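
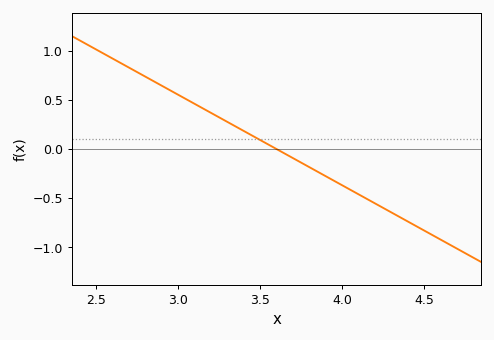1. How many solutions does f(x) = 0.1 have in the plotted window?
1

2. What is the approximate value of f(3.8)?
-0.184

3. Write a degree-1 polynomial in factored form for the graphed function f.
y = -0.92(x - 3.6)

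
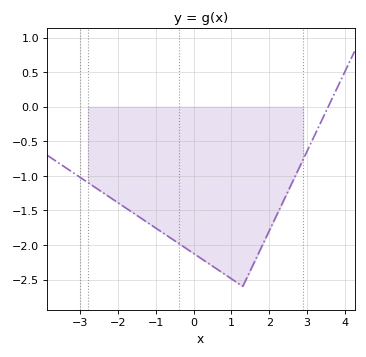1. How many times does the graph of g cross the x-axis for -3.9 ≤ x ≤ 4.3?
1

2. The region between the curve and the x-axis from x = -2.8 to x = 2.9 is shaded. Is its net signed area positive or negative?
negative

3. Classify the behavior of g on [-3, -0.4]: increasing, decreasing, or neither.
decreasing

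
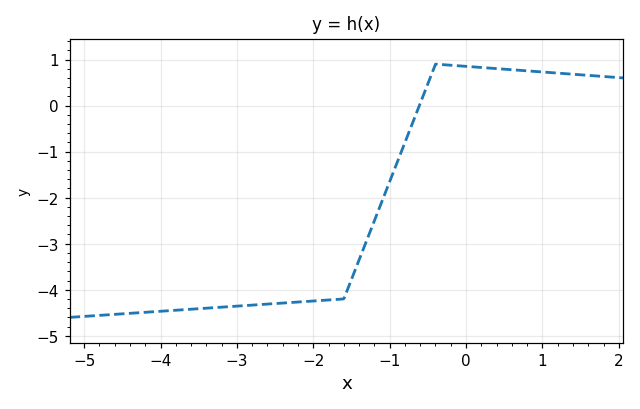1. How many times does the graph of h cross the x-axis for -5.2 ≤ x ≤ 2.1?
1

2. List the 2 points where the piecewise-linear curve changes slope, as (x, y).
(-1.6, -4.2); (-0.4, 0.9)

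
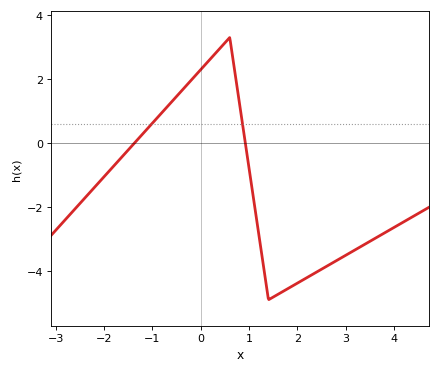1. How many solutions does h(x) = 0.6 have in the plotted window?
2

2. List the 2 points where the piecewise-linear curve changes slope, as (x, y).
(0.6, 3.3); (1.4, -4.9)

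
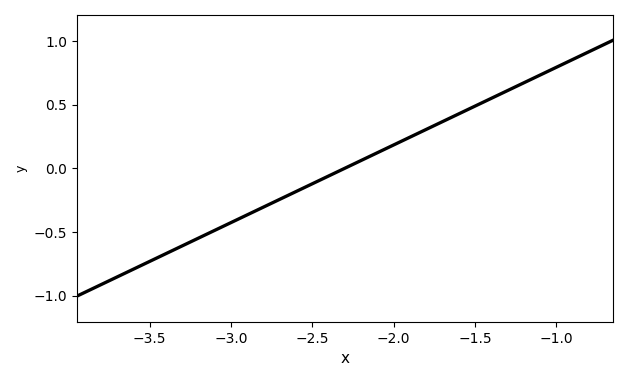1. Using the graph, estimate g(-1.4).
0.549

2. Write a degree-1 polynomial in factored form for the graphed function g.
y = 0.61(x + 2.3)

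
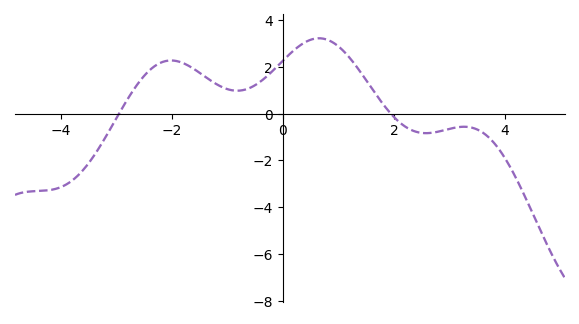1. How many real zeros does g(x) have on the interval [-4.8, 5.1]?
2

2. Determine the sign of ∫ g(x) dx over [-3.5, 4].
positive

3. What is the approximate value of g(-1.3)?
1.42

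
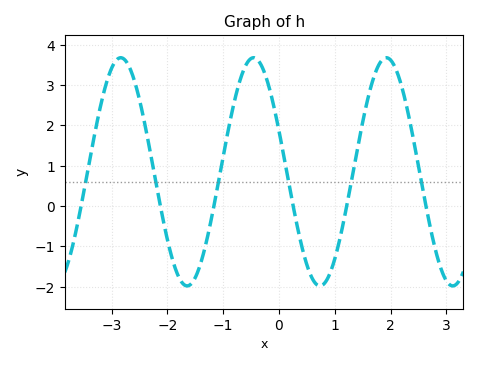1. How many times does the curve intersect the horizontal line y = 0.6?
6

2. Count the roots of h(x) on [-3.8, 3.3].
6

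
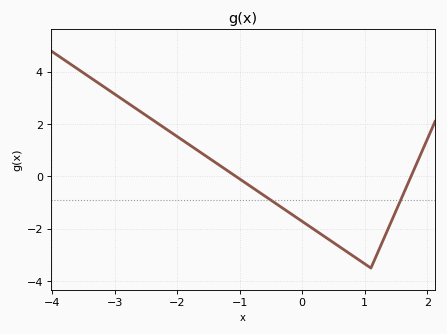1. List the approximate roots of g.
-1.1, 1.7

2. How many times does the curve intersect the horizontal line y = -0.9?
2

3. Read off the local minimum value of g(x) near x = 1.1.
-3.4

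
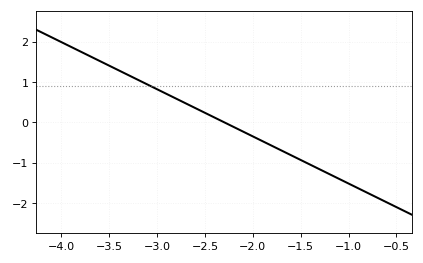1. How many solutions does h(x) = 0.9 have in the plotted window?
1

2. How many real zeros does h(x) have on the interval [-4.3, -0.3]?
1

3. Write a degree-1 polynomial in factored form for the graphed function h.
y = -1.17(x + 2.3)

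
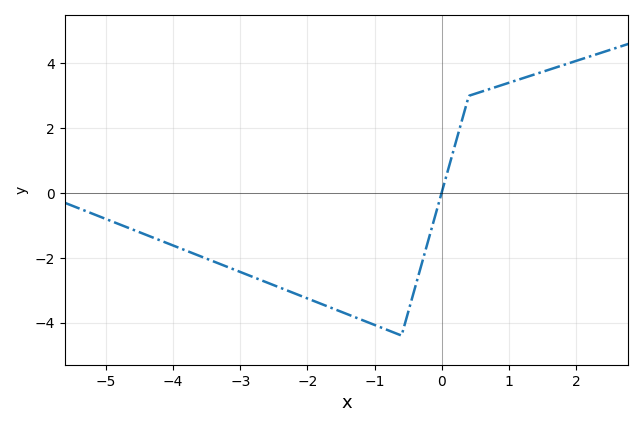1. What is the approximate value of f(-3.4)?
-2.2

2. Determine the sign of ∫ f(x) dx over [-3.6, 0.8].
negative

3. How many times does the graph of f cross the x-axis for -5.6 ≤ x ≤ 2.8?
1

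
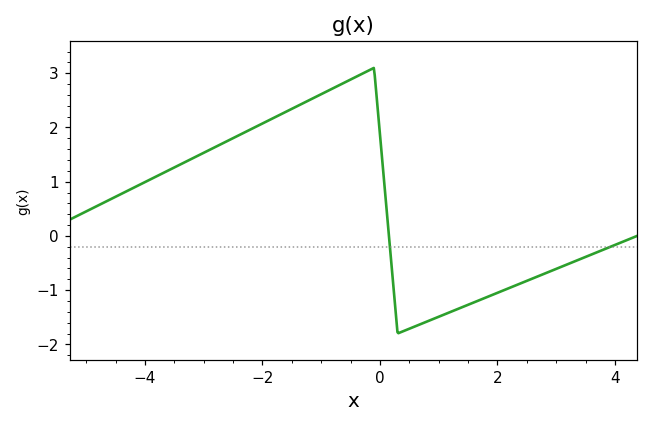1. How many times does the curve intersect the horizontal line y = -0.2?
2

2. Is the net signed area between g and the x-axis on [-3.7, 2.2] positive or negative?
positive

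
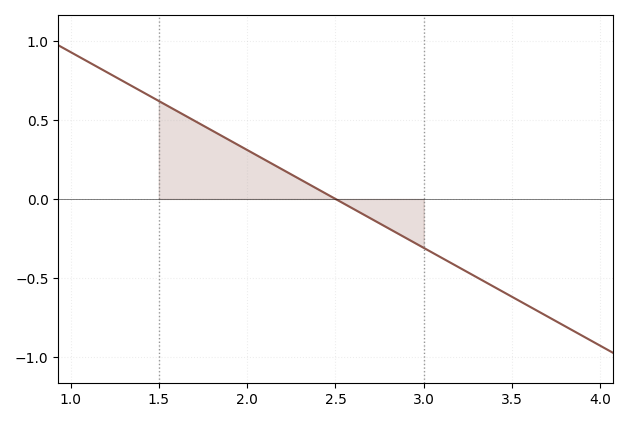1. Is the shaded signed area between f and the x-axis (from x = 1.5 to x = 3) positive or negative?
positive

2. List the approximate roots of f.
2.5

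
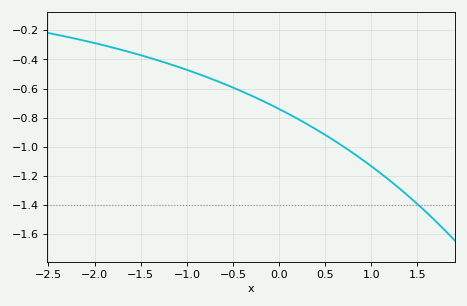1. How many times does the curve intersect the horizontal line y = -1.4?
1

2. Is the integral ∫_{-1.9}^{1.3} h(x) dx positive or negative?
negative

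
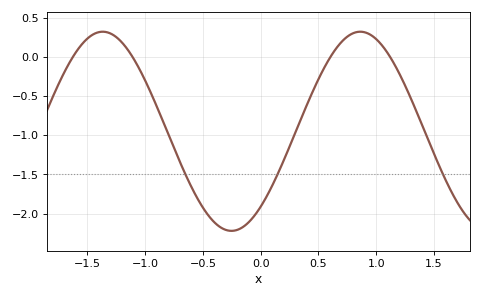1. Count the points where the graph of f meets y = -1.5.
3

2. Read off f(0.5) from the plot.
-0.3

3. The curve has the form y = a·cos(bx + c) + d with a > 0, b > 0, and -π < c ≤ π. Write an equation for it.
y = 1.27cos(2.8x - 2.4) - 0.95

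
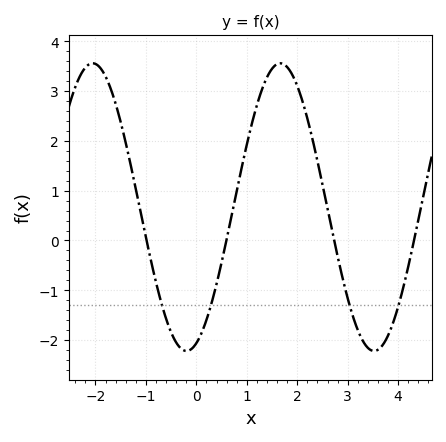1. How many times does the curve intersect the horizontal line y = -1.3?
4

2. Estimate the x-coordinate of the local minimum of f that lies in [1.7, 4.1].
3.52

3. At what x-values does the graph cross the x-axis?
-0.986, 0.596, 2.73, 4.31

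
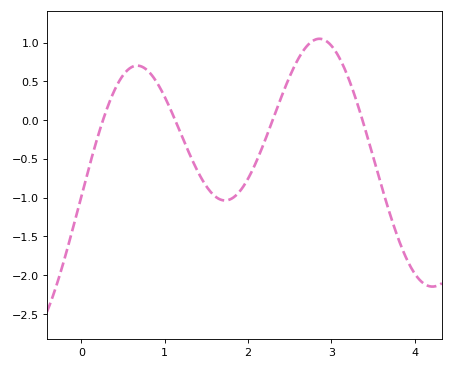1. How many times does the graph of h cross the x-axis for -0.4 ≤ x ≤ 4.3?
4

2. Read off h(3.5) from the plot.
-0.45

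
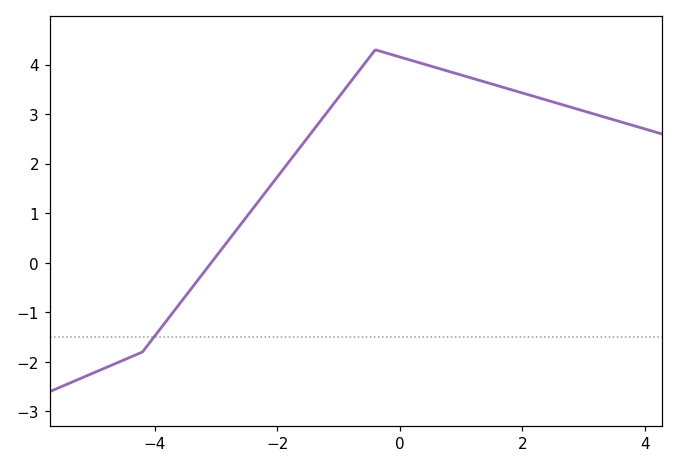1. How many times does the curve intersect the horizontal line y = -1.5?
1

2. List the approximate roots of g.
-3.08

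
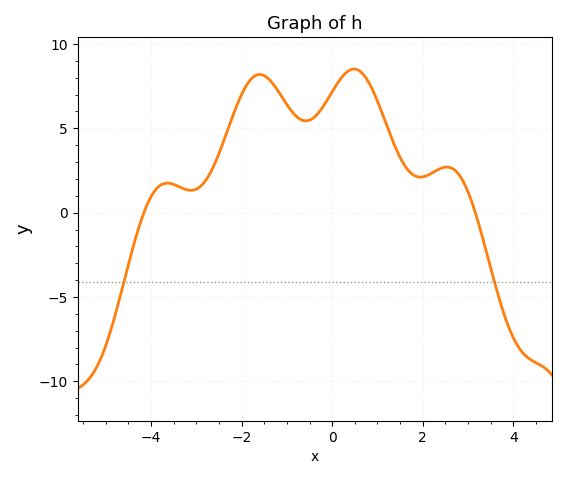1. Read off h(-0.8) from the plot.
5.5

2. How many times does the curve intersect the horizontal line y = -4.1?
2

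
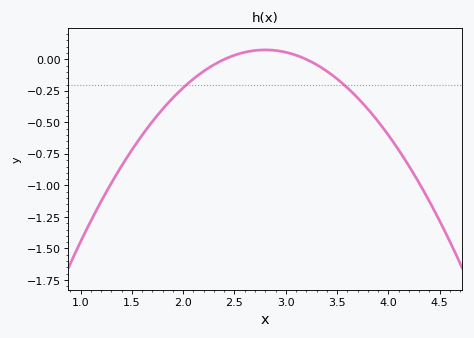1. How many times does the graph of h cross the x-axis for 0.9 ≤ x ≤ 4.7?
2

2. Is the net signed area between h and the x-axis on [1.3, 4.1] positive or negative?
negative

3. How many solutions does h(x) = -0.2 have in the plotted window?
2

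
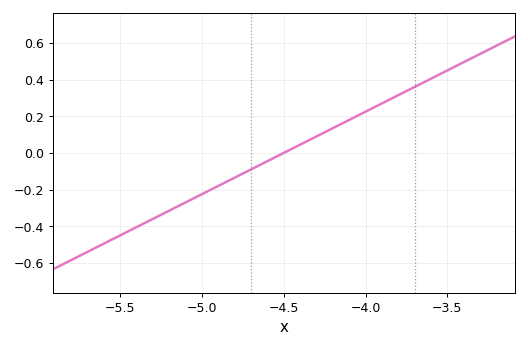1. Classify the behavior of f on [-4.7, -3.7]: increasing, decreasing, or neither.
increasing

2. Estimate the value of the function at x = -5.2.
-0.315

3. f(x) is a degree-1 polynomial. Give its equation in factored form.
y = 0.45(x + 4.5)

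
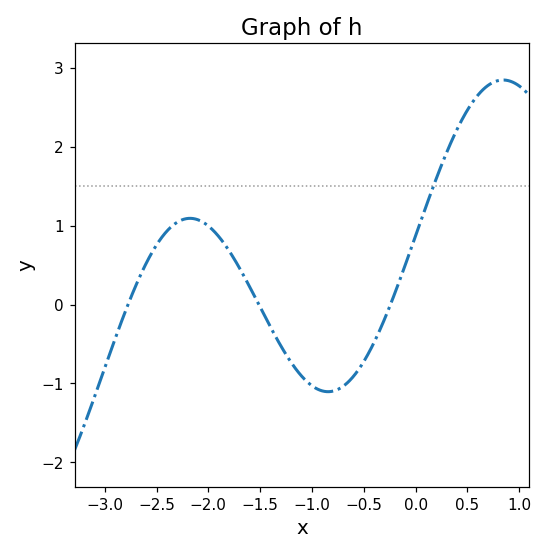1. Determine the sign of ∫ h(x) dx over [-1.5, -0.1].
negative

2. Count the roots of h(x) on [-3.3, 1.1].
3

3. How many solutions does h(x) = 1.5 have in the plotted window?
1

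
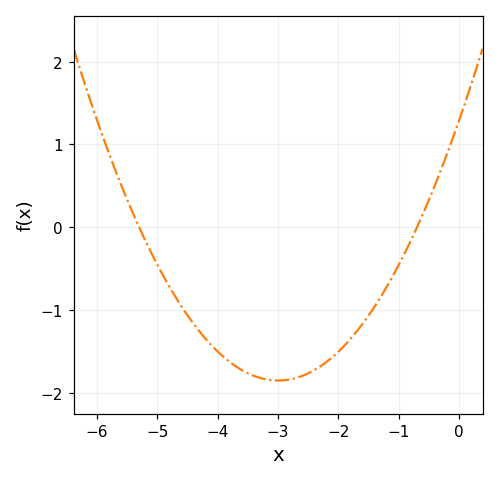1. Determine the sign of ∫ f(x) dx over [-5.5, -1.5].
negative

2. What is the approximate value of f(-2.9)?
-1.85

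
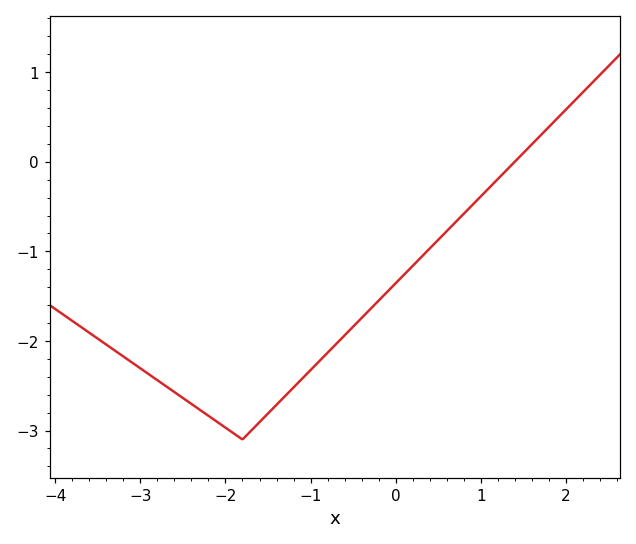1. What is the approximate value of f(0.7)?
-0.676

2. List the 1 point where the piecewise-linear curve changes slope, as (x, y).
(-1.8, -3.1)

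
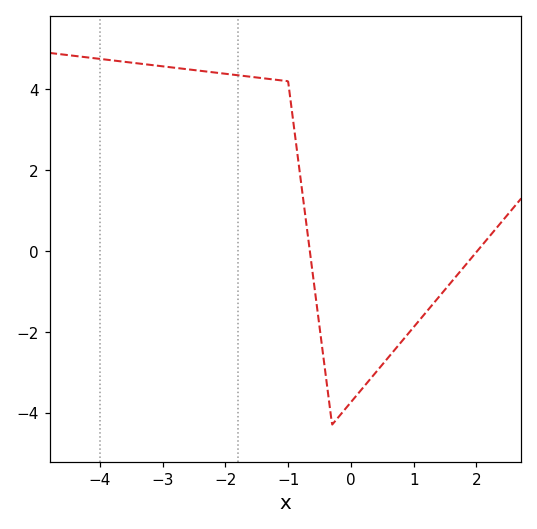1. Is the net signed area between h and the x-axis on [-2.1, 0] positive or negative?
positive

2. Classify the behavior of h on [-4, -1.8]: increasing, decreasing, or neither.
decreasing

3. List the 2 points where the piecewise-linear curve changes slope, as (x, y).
(-1, 4.2); (-0.3, -4.3)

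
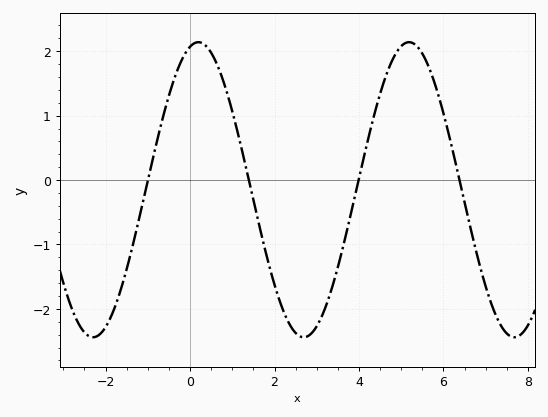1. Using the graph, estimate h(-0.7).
0.825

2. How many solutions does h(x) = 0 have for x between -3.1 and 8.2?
4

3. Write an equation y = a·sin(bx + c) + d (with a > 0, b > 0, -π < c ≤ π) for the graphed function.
y = 2.29sin(1.26x + 1.32) - 0.15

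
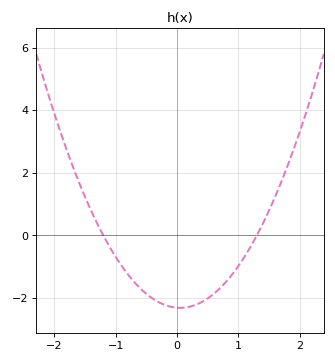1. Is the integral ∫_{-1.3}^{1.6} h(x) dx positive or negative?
negative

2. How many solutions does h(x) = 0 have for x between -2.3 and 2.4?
2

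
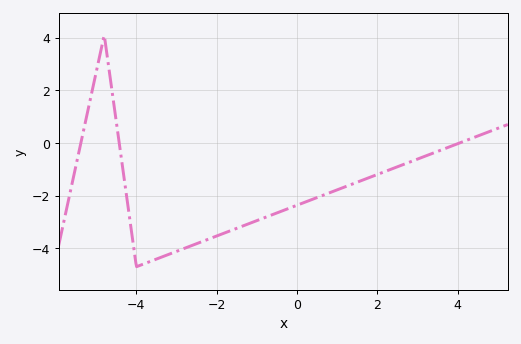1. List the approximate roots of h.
-5.4, -4.4, 4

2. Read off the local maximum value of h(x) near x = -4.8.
4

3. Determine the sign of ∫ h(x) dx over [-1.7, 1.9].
negative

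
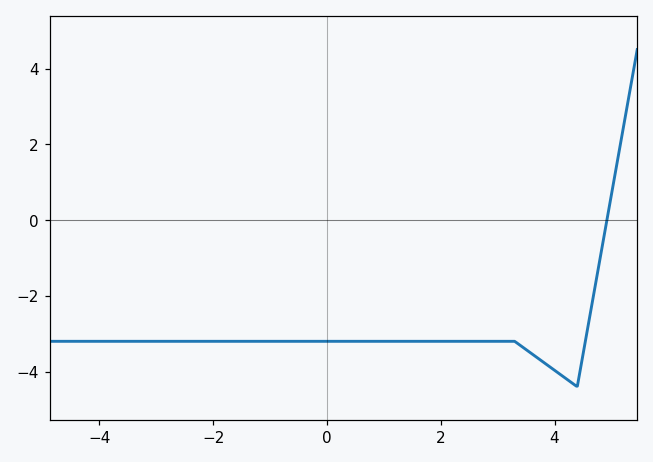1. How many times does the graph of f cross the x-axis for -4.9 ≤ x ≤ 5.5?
1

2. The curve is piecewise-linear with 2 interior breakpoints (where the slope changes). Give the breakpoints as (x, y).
(3.3, -3.2); (4.4, -4.4)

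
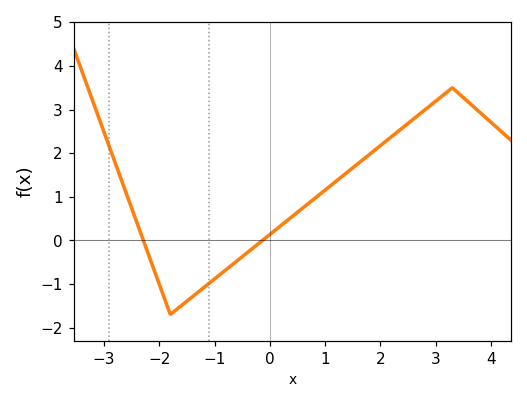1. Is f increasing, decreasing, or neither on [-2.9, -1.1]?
neither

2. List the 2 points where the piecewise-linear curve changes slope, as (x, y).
(-1.8, -1.7); (3.3, 3.5)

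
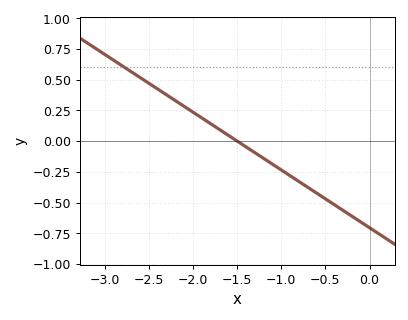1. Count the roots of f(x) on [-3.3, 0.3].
1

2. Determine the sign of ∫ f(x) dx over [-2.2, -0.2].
negative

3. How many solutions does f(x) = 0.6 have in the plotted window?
1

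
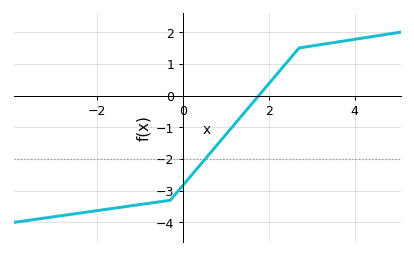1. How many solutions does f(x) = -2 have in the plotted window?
1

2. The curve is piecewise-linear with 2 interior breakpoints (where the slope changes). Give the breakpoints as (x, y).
(-0.3, -3.3); (2.7, 1.5)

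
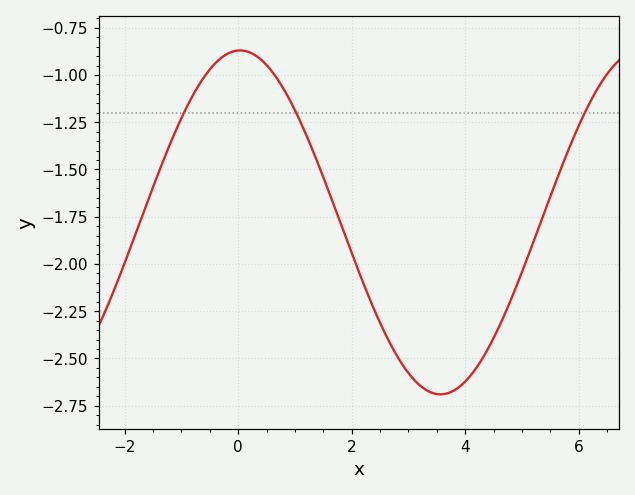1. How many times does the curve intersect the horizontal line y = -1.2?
3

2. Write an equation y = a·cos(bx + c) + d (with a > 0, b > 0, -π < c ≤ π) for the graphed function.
y = 0.91cos(0.89x - 0.03) - 1.78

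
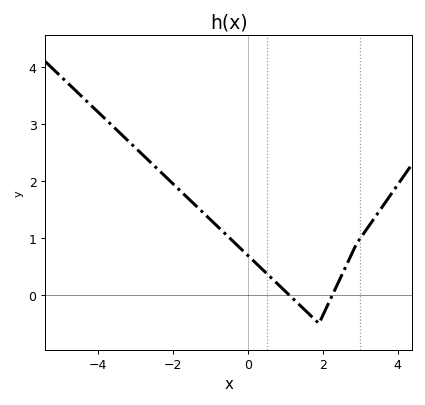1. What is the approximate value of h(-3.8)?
3.09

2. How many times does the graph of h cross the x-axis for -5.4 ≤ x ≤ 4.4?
2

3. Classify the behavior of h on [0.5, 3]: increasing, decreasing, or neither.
neither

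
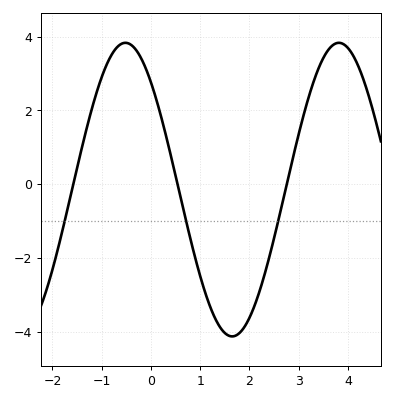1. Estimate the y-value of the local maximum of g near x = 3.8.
3.8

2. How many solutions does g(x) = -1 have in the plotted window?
3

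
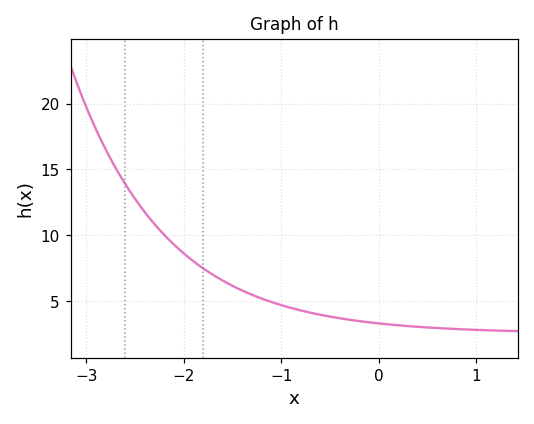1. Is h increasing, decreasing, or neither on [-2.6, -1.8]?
decreasing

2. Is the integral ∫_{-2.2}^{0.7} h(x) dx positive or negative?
positive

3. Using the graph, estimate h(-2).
8.5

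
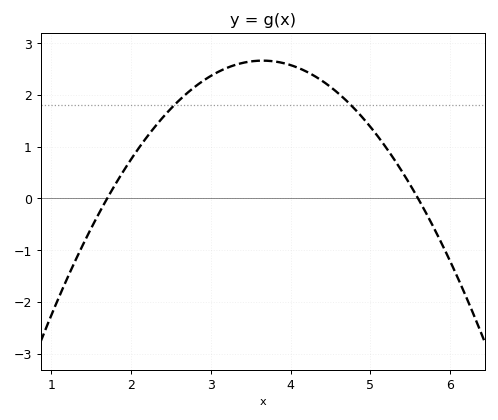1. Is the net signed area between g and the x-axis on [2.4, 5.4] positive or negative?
positive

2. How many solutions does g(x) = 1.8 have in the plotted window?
2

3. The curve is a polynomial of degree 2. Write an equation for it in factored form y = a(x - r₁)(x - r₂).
y = -0.7(x - 1.7)(x - 5.6)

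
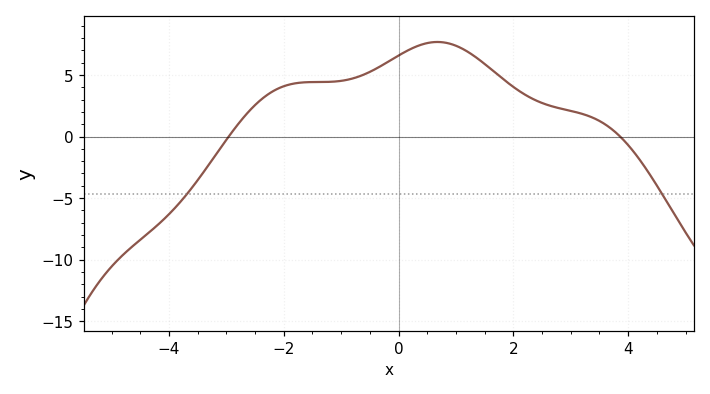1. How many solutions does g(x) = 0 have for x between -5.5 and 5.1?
2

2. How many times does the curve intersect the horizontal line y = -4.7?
2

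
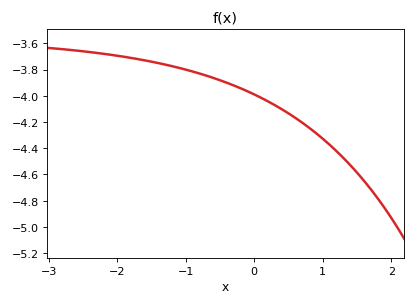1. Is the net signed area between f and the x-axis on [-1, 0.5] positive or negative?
negative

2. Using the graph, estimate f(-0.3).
-3.92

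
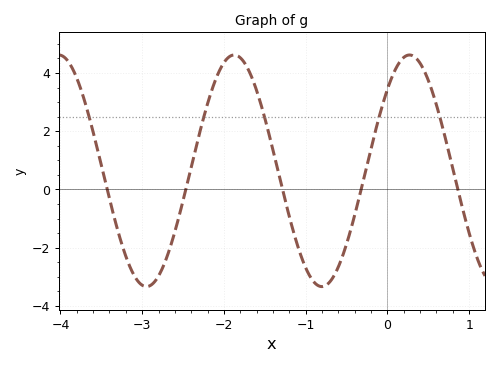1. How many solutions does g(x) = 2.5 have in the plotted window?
5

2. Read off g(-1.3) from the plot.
0.19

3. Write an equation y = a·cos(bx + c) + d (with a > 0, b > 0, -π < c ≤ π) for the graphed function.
y = 3.98cos(2.93x - 0.79) + 0.64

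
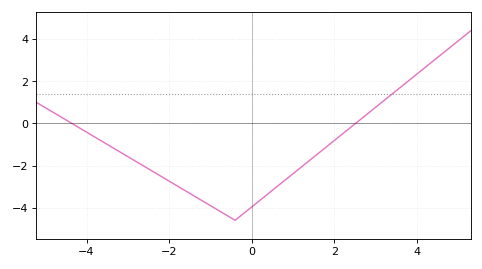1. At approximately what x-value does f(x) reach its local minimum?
-0.4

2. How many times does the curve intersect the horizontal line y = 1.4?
1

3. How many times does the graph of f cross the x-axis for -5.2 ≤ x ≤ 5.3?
2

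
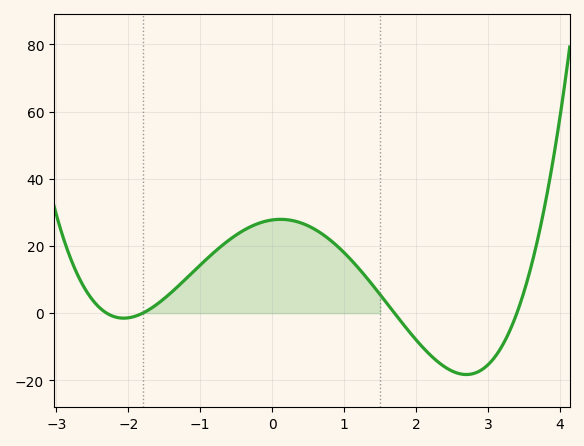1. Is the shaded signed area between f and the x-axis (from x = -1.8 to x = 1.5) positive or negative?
positive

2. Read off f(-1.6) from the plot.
2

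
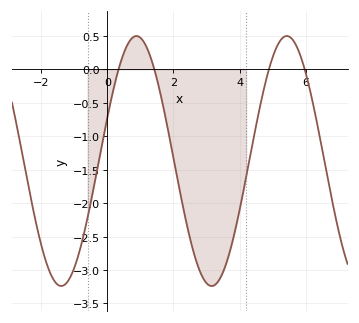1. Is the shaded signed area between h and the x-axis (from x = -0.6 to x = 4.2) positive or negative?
negative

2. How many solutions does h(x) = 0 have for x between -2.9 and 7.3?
4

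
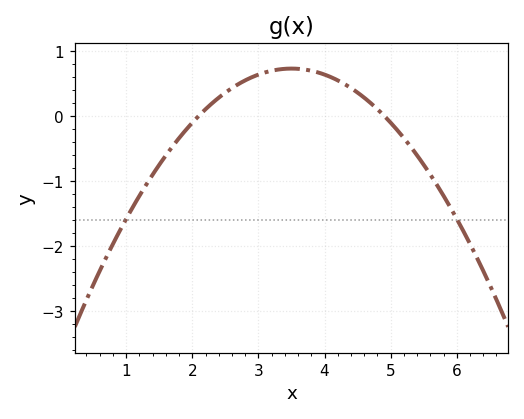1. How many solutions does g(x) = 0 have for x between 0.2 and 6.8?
2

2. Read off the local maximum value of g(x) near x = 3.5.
0.725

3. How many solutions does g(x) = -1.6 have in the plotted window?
2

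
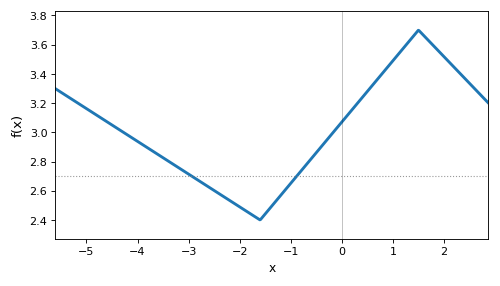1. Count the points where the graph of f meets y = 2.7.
2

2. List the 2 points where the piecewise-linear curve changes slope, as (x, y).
(-1.6, 2.4); (1.5, 3.7)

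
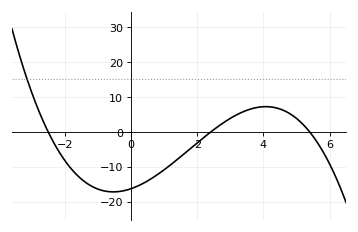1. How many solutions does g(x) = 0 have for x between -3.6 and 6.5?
3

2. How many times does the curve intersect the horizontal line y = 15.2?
1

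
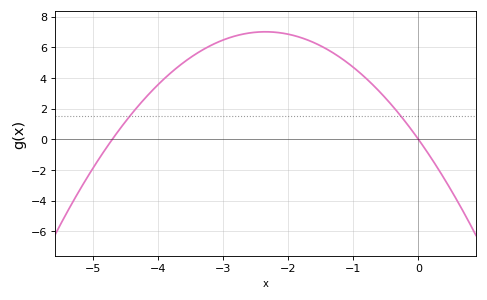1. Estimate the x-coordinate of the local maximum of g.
-2.35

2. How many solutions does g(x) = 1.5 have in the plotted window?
2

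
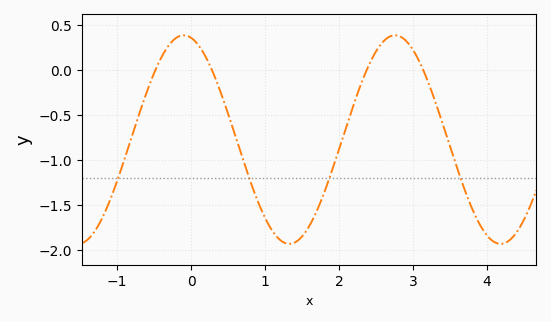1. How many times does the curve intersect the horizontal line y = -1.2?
4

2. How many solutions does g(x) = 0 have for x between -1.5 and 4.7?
4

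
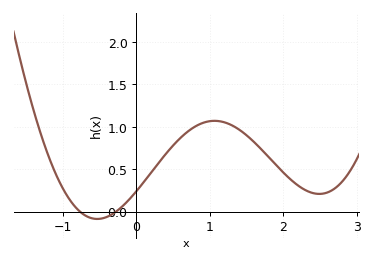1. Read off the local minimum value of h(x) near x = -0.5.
-0.1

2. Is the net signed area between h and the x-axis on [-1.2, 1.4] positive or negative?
positive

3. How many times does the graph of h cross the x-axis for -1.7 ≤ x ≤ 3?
2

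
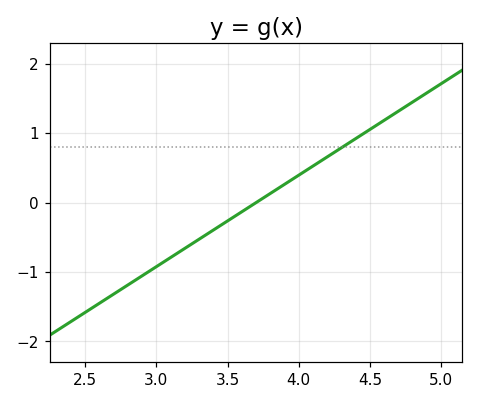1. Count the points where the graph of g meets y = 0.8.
1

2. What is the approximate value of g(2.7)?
-1.3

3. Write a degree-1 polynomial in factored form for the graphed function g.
y = 1.32(x - 3.7)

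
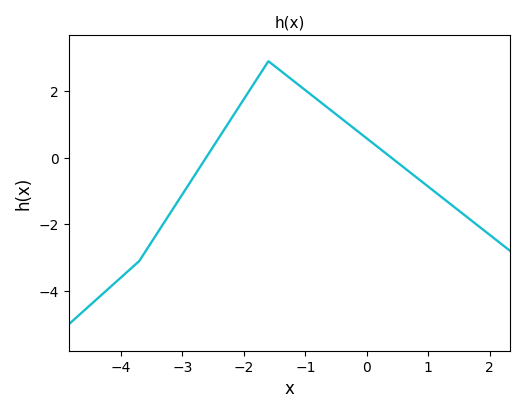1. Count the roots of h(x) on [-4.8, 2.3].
2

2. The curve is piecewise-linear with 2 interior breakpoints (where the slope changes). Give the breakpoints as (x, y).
(-3.7, -3.1); (-1.6, 2.9)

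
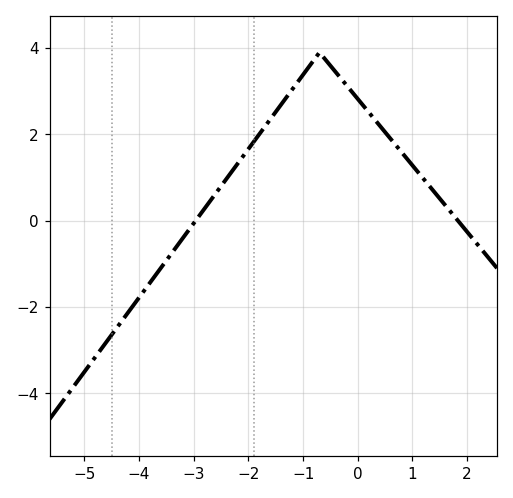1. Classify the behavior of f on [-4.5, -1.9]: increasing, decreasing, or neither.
increasing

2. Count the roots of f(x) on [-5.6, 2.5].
2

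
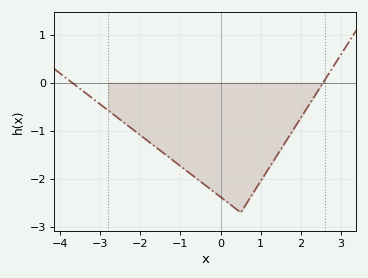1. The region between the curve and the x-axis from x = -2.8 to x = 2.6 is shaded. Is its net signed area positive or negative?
negative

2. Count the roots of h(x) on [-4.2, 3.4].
2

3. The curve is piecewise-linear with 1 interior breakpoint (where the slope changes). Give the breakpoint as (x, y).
(0.5, -2.7)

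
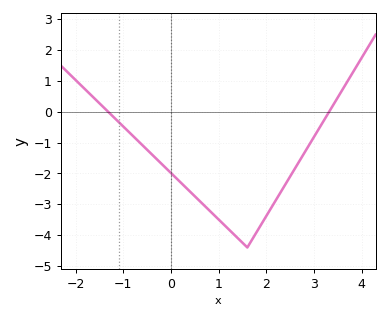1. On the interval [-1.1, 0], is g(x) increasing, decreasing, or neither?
decreasing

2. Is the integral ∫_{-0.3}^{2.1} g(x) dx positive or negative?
negative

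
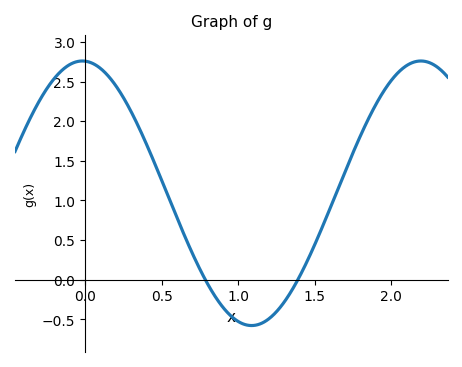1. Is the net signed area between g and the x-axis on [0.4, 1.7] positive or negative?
positive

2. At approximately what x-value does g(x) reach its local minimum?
1.1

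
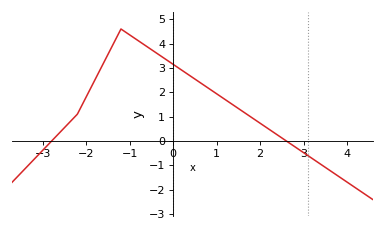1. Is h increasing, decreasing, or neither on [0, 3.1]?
decreasing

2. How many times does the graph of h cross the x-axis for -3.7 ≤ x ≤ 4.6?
2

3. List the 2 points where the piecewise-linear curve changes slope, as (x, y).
(-2.2, 1.1); (-1.2, 4.6)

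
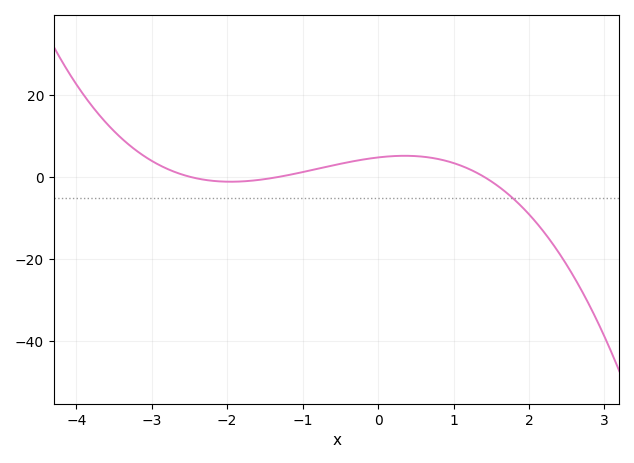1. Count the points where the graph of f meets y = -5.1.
1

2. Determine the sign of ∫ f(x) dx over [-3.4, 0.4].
positive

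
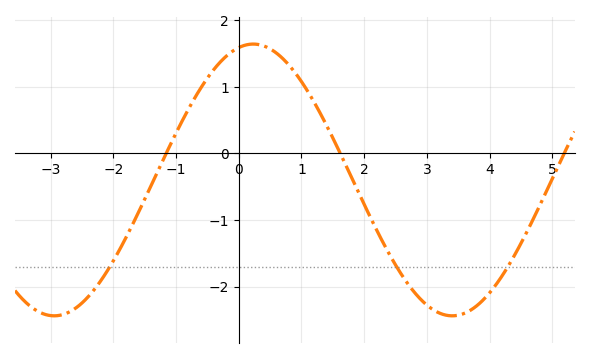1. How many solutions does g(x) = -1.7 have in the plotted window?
3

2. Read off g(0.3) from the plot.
1.64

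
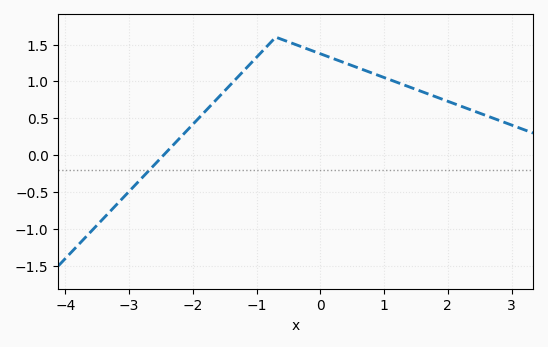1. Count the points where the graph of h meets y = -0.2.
1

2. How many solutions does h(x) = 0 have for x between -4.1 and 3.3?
1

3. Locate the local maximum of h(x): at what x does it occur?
-0.699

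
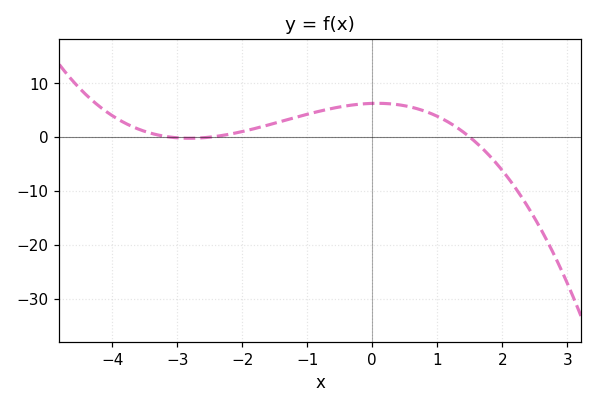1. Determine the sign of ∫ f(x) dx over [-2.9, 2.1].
positive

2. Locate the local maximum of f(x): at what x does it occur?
0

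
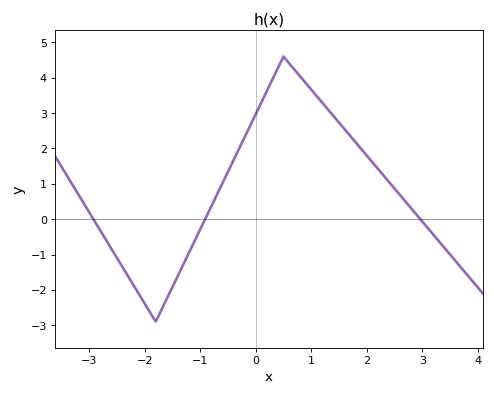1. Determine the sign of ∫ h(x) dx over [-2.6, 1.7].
positive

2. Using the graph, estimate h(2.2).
1.43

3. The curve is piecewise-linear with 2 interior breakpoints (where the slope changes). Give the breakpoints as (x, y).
(-1.8, -2.9); (0.5, 4.6)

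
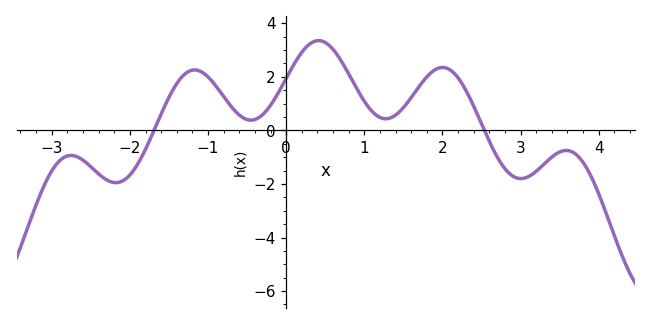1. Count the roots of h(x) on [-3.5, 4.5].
2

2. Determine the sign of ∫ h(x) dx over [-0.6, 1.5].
positive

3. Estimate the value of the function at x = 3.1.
-1.8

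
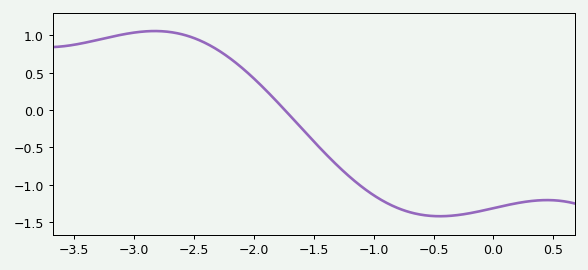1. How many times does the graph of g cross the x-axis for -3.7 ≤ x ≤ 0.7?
1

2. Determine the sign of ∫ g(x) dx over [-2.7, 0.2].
negative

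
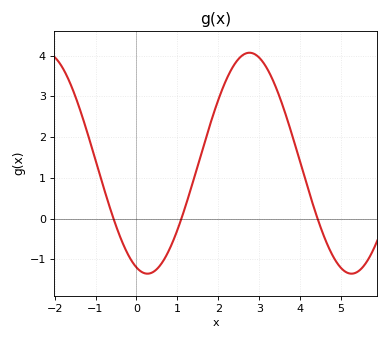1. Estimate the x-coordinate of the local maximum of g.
2.8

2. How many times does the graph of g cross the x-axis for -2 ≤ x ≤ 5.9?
3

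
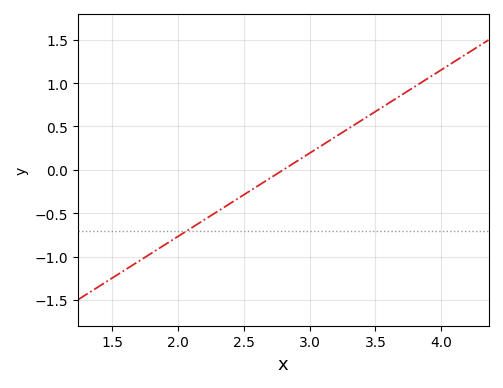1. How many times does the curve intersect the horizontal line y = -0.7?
1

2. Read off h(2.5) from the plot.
-0.3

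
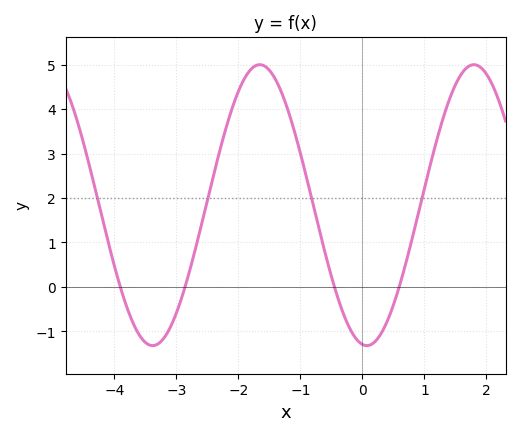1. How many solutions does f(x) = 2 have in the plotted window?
4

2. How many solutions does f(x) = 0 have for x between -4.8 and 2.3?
4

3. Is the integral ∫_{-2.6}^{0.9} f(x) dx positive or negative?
positive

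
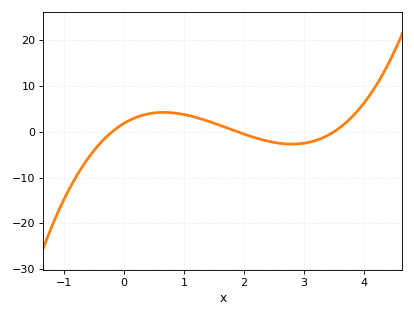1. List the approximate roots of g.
-0.2, 1.9, 3.5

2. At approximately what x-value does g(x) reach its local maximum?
0.7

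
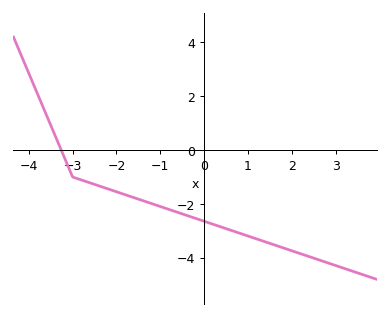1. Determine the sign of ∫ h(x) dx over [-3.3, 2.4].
negative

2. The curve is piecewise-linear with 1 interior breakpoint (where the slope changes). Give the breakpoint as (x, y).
(-3, -1)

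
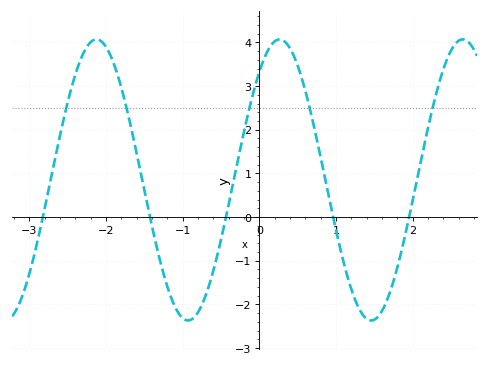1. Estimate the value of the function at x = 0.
3.33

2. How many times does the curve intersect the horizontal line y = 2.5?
5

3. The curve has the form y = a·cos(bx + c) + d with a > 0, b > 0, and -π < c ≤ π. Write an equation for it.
y = 3.22cos(2.63x - 0.692) + 0.85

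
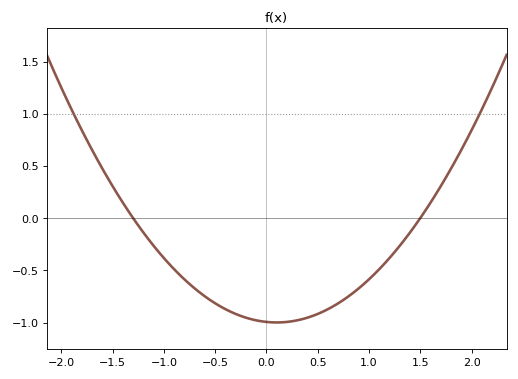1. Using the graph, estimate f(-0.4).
-0.872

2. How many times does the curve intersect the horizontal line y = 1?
2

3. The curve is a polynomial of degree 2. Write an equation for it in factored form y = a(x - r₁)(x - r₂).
y = 0.51(x + 1.3)(x - 1.5)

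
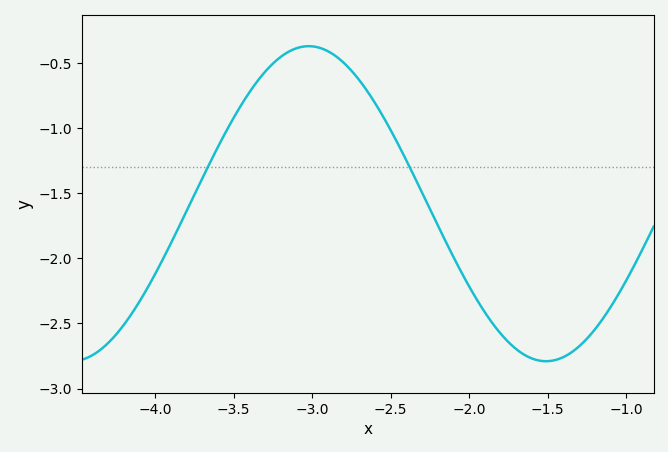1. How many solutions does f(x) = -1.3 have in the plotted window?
2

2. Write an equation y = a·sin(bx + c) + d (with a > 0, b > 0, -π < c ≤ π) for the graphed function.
y = 1.21sin(2.1x + 1.6) - 1.58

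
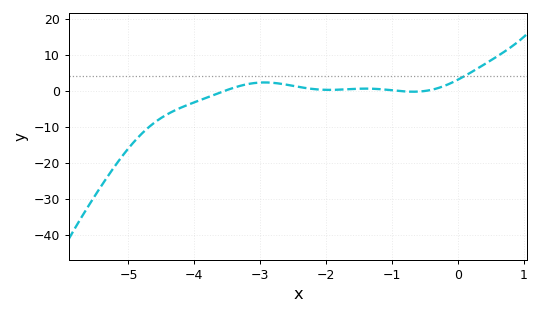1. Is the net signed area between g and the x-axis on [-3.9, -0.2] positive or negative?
positive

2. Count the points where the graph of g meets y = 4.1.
1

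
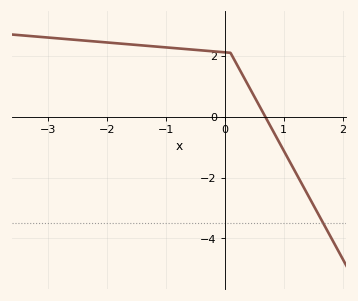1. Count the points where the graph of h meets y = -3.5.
1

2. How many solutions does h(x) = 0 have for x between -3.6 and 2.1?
1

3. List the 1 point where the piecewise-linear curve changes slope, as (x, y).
(0.1, 2.1)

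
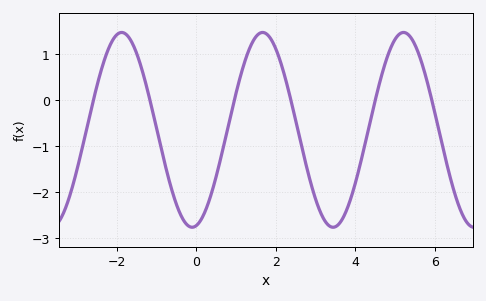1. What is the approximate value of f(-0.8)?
-1.4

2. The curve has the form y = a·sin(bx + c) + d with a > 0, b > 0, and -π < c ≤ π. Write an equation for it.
y = 2.12sin(1.8x - 1.4) - 0.64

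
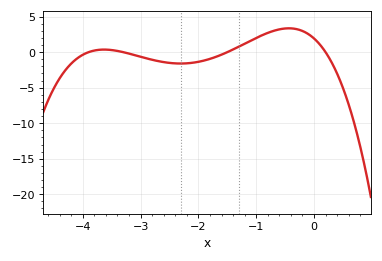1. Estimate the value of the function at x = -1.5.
0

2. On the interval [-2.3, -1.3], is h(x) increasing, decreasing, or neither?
increasing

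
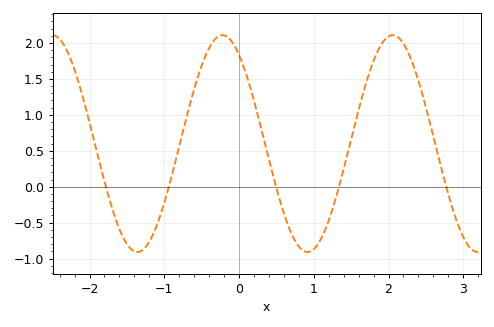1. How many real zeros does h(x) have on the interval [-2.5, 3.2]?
5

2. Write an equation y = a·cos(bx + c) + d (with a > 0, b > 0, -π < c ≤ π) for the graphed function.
y = 1.51cos(2.8x + 0.61) + 0.6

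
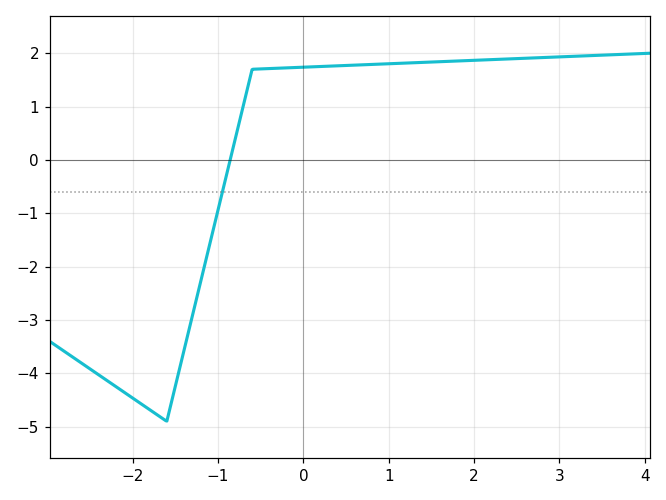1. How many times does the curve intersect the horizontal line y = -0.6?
1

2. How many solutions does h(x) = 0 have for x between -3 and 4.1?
1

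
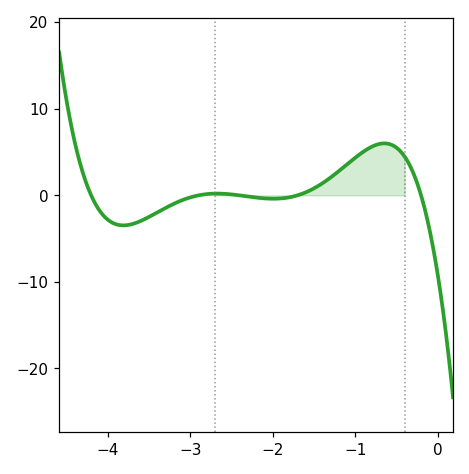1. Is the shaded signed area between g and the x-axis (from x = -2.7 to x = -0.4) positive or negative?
positive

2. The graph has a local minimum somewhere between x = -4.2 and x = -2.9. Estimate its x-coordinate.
-3.8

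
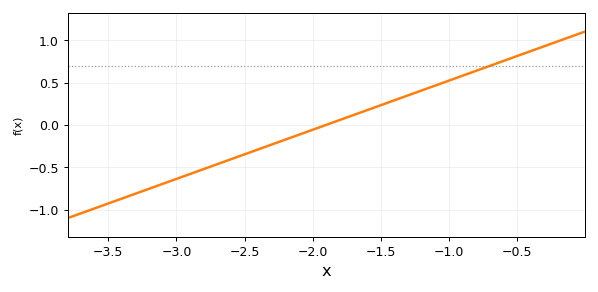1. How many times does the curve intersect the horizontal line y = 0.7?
1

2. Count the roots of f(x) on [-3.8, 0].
1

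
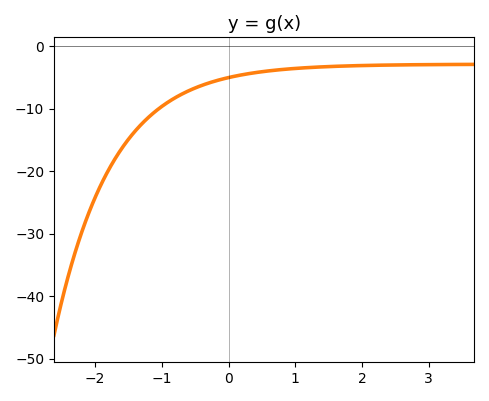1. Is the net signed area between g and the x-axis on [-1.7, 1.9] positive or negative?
negative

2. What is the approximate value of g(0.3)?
-4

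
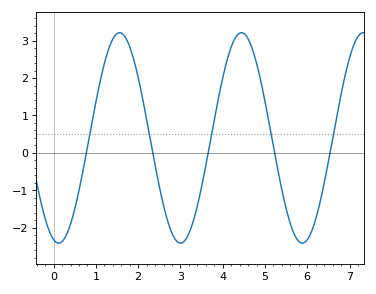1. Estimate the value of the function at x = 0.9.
0.8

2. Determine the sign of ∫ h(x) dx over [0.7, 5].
positive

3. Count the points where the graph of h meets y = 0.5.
5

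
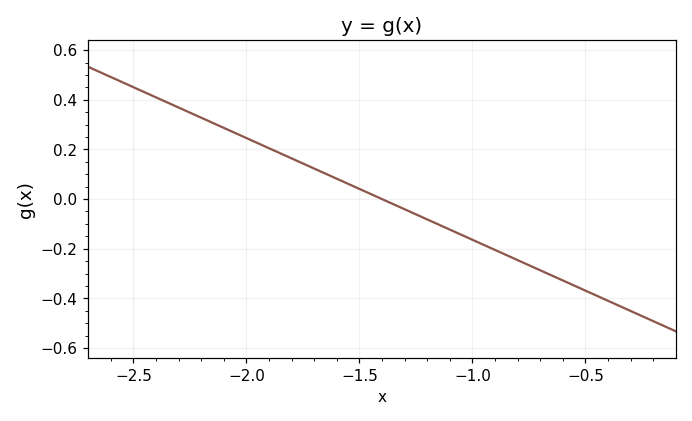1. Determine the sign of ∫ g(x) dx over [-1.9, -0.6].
negative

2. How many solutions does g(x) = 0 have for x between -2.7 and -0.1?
1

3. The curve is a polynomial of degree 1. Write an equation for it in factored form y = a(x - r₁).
y = -0.41(x + 1.4)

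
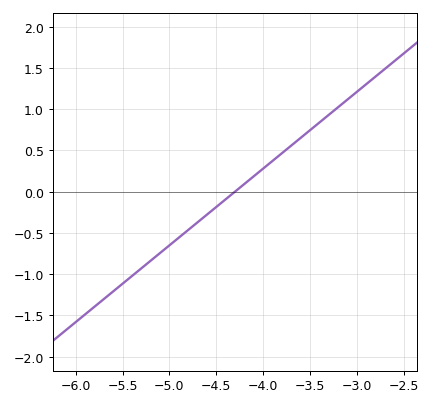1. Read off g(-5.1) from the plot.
-0.744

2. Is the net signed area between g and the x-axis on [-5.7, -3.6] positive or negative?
negative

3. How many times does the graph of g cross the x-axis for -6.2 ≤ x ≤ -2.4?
1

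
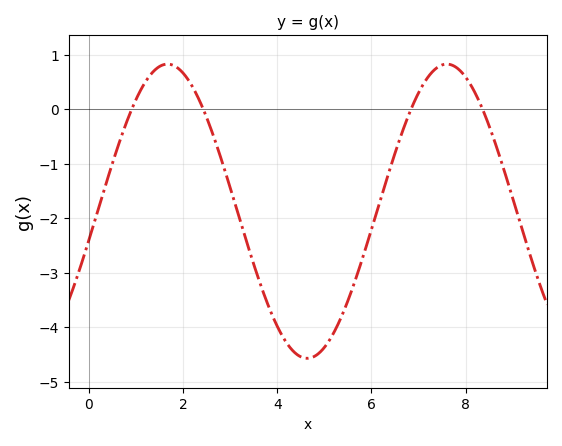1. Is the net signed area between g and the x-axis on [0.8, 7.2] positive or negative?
negative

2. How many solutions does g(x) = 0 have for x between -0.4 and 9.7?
4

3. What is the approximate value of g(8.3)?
0.118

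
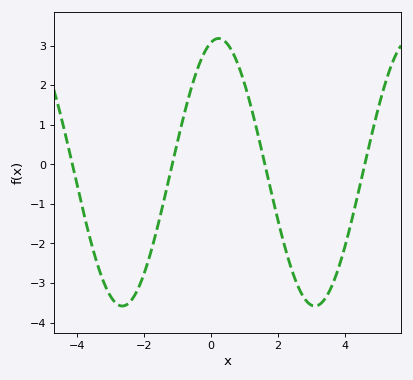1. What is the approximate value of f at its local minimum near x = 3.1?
-3.58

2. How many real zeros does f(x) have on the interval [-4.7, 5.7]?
4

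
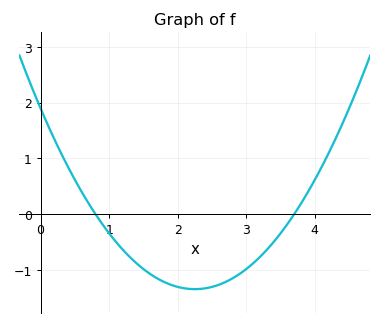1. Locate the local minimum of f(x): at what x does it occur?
2.2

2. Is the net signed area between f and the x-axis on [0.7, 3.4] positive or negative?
negative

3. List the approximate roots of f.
0.8, 3.7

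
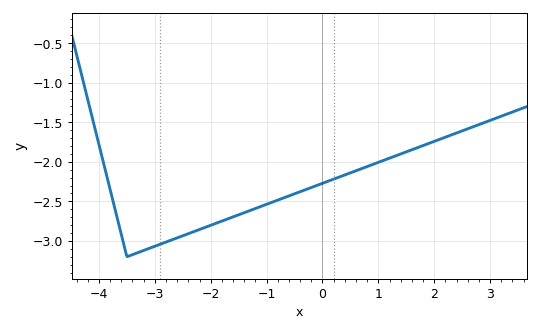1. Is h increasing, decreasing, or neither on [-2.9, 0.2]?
increasing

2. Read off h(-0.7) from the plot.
-2.45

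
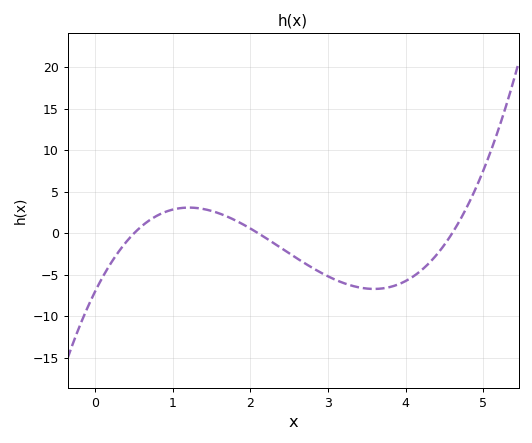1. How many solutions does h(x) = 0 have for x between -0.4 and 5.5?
3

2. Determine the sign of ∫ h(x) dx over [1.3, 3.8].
negative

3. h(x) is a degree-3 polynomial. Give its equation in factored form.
y = 1.44(x - 0.5)(x - 2.1)(x - 4.6)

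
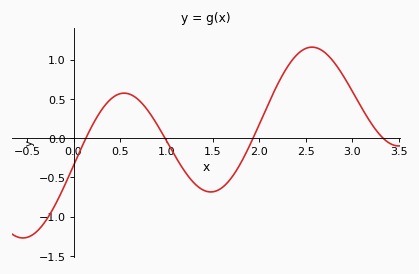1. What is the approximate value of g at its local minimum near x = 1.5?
-0.7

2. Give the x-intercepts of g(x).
0.1, 1, 1.9, 3.3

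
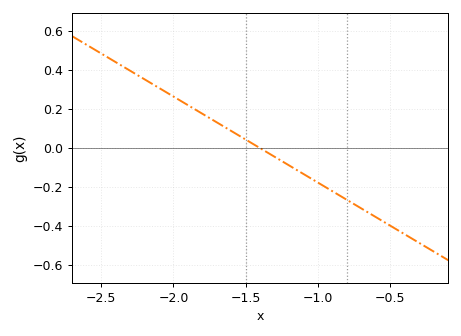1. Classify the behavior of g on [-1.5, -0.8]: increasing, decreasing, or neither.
decreasing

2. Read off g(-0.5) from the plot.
-0.396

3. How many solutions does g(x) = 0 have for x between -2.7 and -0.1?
1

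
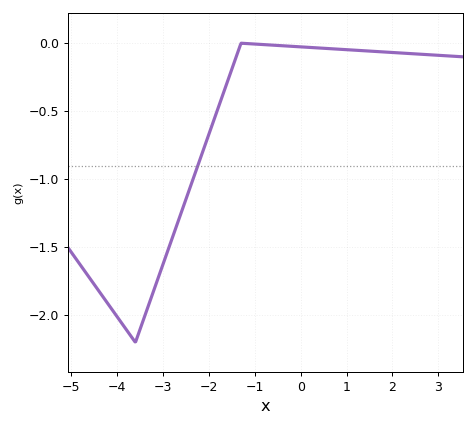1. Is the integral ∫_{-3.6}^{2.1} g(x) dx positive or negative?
negative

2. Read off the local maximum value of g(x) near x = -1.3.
-0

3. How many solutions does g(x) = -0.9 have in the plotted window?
1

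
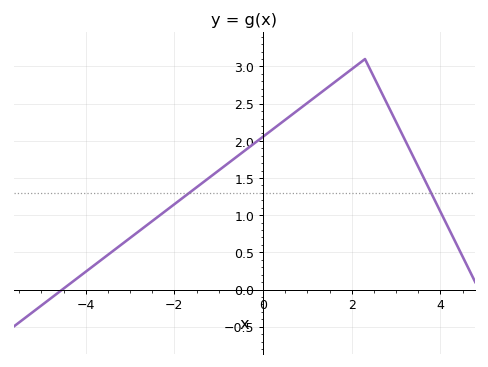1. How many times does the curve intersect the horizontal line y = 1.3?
2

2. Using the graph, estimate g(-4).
0.239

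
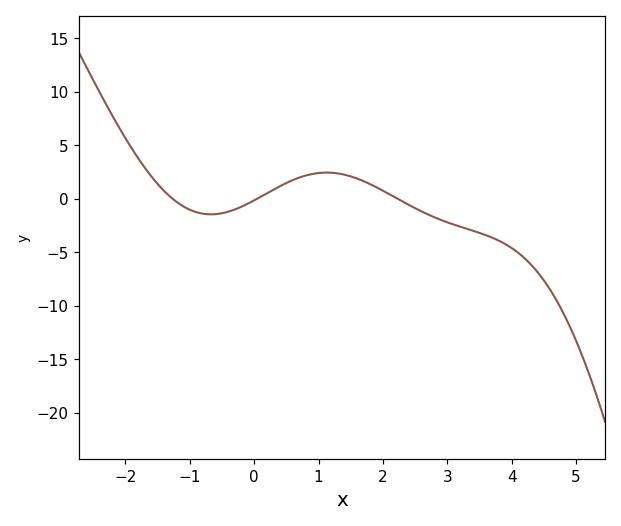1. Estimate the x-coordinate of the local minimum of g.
-0.6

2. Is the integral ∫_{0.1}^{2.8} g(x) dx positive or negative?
positive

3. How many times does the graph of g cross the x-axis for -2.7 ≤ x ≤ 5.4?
3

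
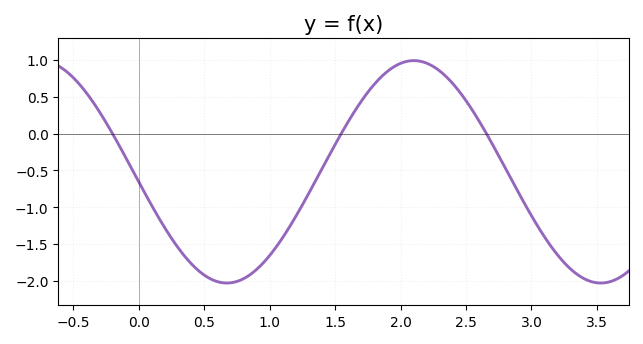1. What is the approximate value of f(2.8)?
-0.45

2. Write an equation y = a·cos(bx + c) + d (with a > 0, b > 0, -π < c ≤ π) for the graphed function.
y = 1.51cos(2.2x + 1.7) - 0.52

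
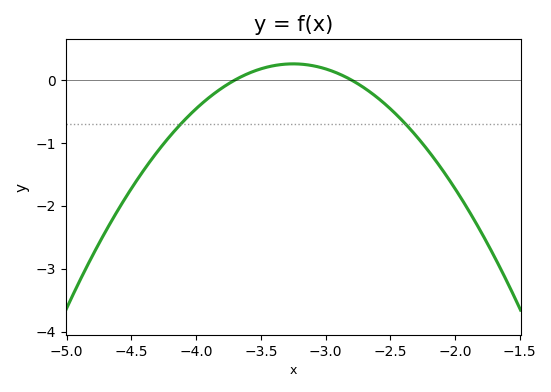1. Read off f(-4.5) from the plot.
-1.73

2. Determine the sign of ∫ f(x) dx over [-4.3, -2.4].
negative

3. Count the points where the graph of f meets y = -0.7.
2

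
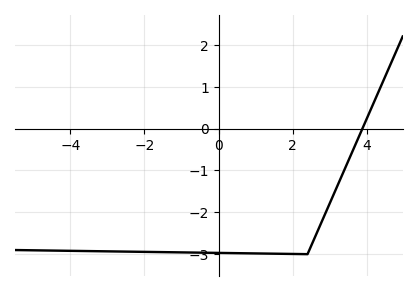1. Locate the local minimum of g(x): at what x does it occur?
2.4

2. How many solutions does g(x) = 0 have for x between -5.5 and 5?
1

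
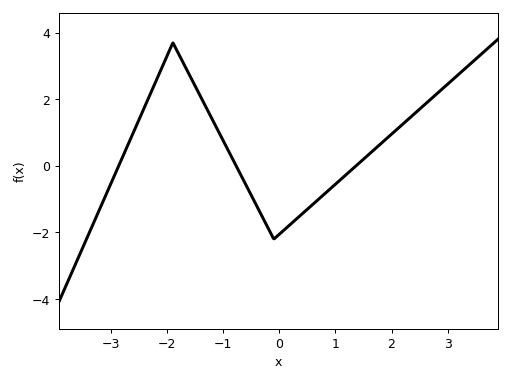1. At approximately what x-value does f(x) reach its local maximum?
-1.9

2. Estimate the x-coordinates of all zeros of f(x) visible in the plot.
-2.87, -0.771, 1.37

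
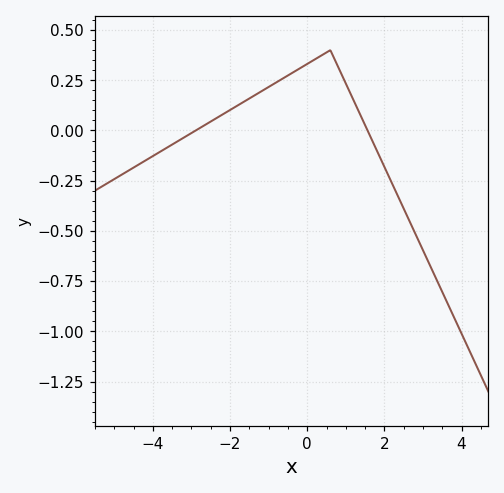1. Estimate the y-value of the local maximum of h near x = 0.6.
0.4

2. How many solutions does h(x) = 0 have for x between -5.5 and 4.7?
2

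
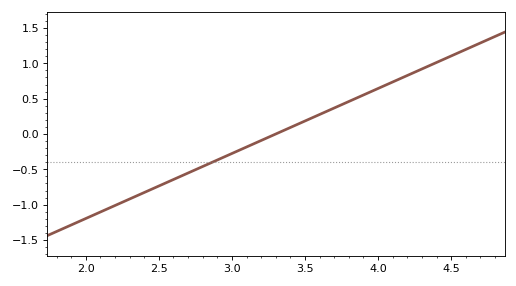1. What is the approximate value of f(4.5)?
1.1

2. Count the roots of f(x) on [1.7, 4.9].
1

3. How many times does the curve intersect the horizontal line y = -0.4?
1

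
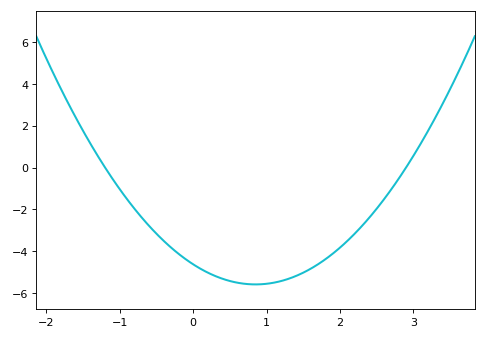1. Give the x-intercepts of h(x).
-1.2, 2.9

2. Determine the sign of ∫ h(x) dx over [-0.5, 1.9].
negative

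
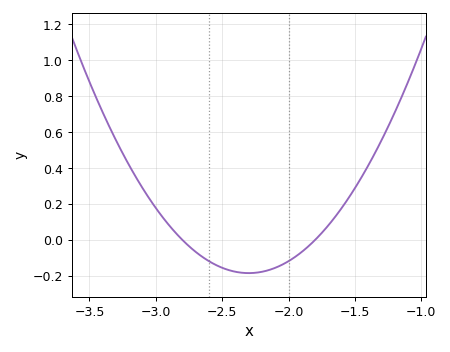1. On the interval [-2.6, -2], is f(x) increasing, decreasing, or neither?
neither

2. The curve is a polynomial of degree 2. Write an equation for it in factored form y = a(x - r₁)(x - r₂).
y = 0.74(x + 2.8)(x + 1.8)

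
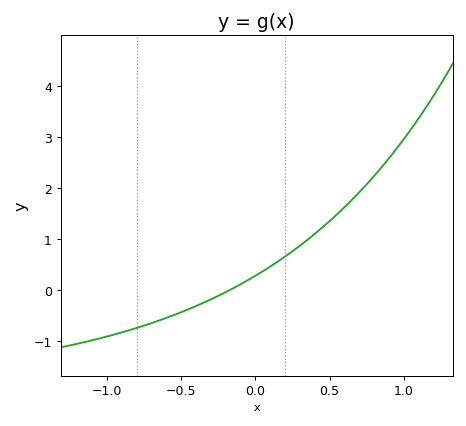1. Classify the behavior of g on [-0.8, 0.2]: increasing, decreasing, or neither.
increasing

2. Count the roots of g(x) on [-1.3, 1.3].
1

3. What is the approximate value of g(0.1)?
0.461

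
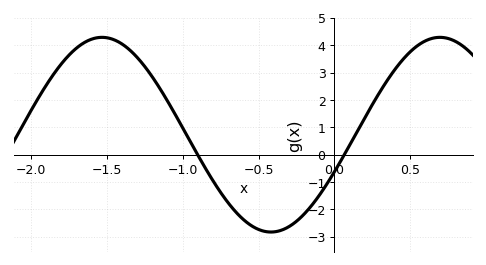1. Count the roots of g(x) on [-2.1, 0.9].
2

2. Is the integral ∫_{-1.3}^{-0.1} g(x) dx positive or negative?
negative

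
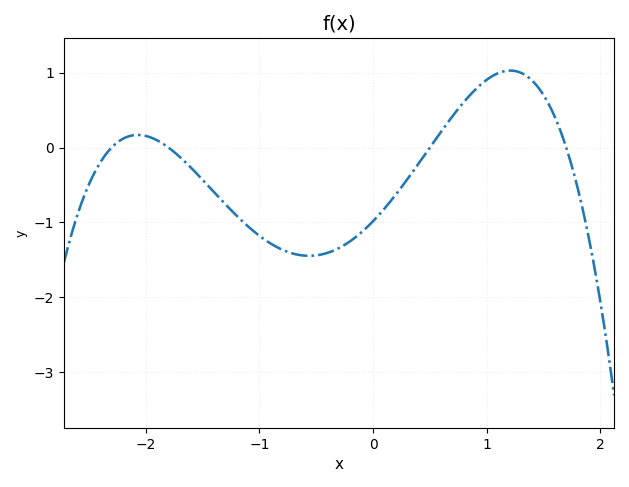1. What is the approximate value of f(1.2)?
1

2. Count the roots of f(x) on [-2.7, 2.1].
4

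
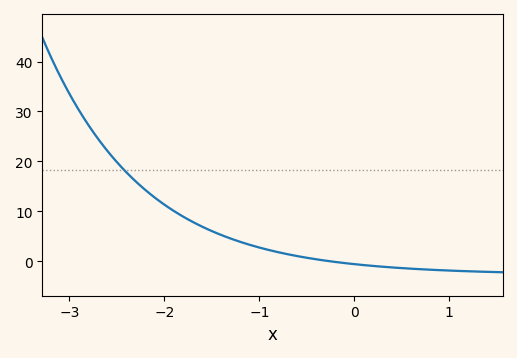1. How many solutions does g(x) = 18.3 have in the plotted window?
1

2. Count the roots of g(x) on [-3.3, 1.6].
1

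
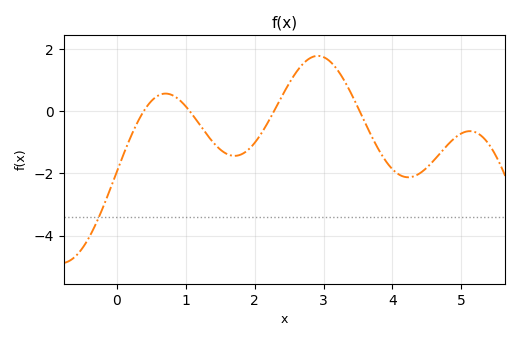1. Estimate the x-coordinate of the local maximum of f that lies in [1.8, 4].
2.9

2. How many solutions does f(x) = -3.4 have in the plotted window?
1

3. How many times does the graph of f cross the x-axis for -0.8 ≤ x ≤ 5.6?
4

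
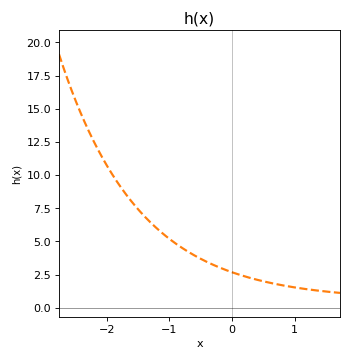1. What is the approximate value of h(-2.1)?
11.5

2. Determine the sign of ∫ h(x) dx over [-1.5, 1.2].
positive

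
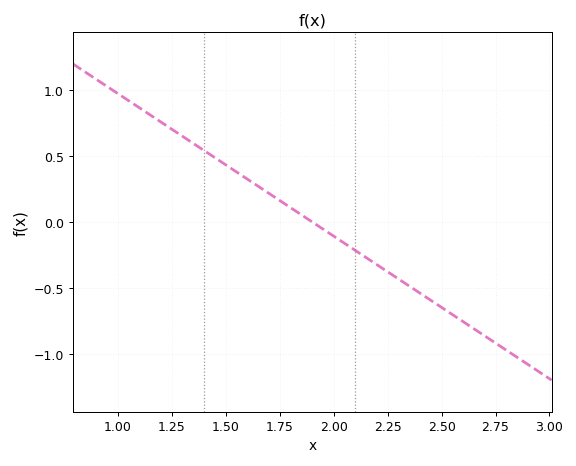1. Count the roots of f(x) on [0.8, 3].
1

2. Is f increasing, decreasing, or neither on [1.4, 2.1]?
decreasing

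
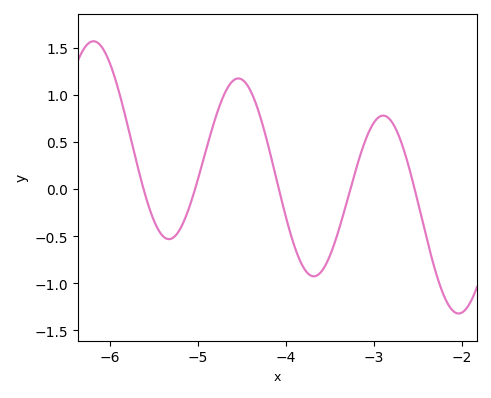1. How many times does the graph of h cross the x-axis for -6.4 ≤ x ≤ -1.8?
5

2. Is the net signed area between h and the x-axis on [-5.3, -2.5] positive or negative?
positive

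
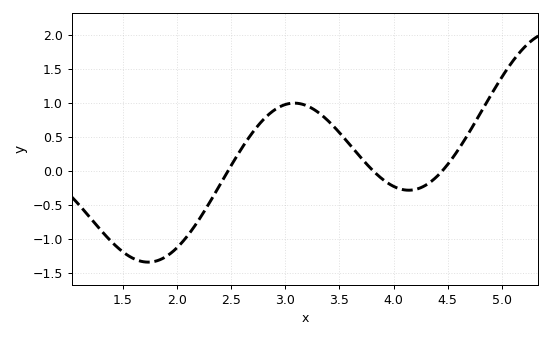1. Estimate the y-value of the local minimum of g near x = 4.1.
-0.3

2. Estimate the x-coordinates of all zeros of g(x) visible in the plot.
2.5, 3.8, 4.4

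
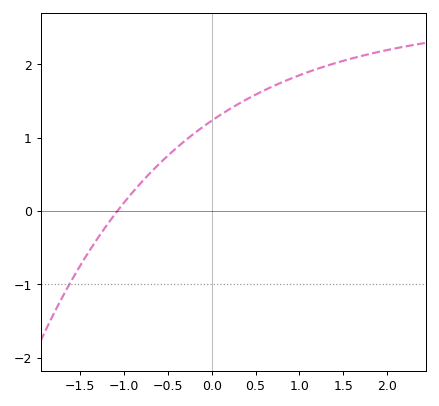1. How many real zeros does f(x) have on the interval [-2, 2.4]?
1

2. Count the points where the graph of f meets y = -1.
1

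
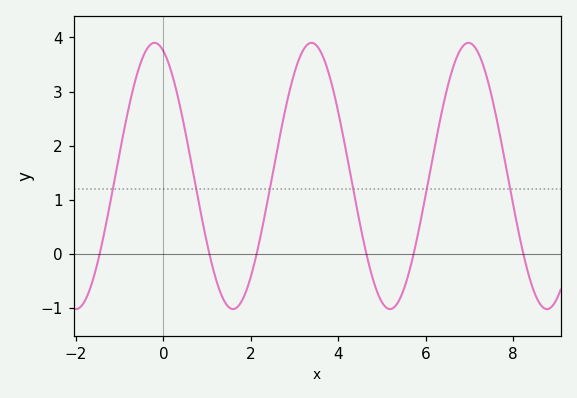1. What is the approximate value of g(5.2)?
-1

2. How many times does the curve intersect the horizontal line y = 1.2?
6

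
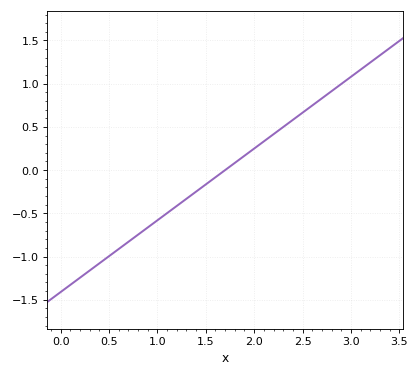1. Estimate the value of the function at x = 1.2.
-0.4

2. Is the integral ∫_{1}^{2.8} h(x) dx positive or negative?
positive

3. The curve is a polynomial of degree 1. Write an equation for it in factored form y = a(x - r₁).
y = 0.83(x - 1.7)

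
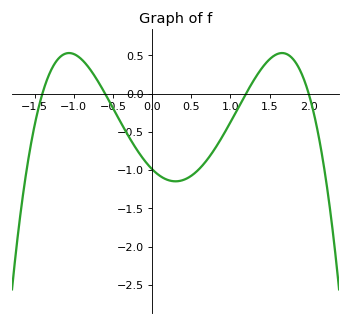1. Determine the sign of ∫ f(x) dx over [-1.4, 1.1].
negative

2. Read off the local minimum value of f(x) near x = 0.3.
-1.15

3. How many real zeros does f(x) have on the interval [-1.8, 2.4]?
4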